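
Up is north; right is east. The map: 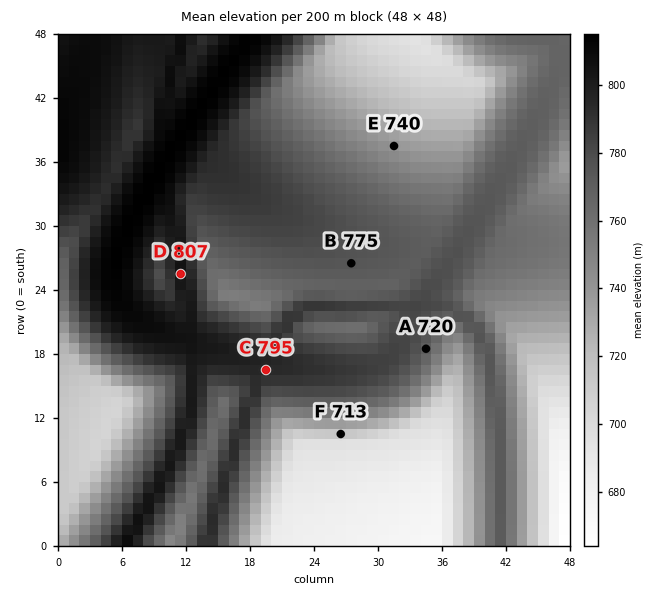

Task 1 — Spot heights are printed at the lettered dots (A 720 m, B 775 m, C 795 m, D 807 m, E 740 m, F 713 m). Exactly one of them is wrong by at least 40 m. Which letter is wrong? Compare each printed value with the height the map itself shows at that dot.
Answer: A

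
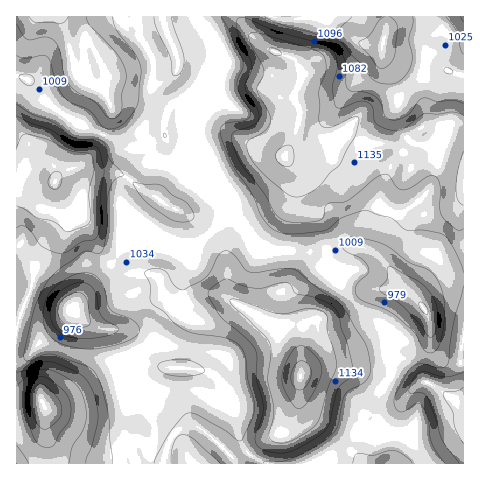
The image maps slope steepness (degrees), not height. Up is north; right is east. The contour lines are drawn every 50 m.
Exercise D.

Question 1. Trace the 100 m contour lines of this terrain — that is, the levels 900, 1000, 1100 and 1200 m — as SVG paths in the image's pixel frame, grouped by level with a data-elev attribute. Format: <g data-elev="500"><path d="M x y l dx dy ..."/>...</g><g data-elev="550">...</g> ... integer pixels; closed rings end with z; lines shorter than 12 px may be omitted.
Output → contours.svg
<g data-elev="900"><path d="M73 327l-7-2-5-5-3-6 0-7 3-6 5-4 8-4 6 0 4 2 3 5 3 22-1 3-4 2z"/><path d="M426 315l-6-7-1-6 4 1 3 3 2 6 0 2z"/></g><g data-elev="1000"><path d="M352 463l2-7 3-2 17 1 18-5 10 4 7 5 3 4"/><path d="M175 376l-8-2-6-3-3-3 1-4 8-3 18-2 12 4 8 7-2 3-7 2z"/><path d="M428 353l-5-5-9-16-17-16-12-7-22-8-6-4-2-5 1-6 12-12 1-5-7-10-15-7-4-3-1-6 4-4 4-2 7 0 26 7 27 19 18 7 7 7 5 8 3 12 1 24-2 15-4 11-4 5z"/><path d="M87 349l-21-4-13-6-7-9-3-14 2-15 8-12 16-12 15-4 10 1 6 6 5 10 3 15 3 5 22 11 5 5 2 4-4 6-13 7-22 5z"/><path d="M28 86l-8-6-1-3 1-2 7-1 6 3 1 6-2 2z"/><path d="M448 74l-4-3 1-3 4 0 4 3-1 2z"/><path d="M413 17l0 7-4 15 3 17-1 11-5 8-6 5-5 3-6 1-11-2-6-4-32-39-2-5 1-5 13-12"/></g><g data-elev="1100"><path d="M86 463l0-5 6-14 6-27-4-21-7-15-10-9-27-10-8 1-16 7-9 2"/><path d="M276 453l10 0 12-5 20-11 10-10 9-37 16-16-1-9-5-22-6-15-3-15-4-6-7-4-14-6-16-3-3-2-3-7-4-2-7 0-16 5-7 0-13-2-19-7-14 9-3 4 0 3 13 22 25 22 10 11 1 7-1 21 7 31-1 10-7 16 0 6 5 7z"/><path d="M463 373l-17 4-20-5-6 0-7 7-4 12 2 2 12 0 4 4 15 43 17 23"/><path d="M17 228l4-2 5 1 6 5 9 14 16 7 9-1 16-10 13-3 3-4 2-8 0-28 4-27-4-20-3-5-26-3-21-14-19-7-14-7"/><path d="M463 115l-10-3-15 2-12-1-5 2-21 15-8 0-9-2-8-6-2-14-5-6-10-1-17 7-5-2-4-18 5-19 0-7-2-8-6-7-9-4-46-13-29-12-6 0-2 2-1 6 2 9 12 24 2 7-1 6-6 11 0 5 12 21 2 8-2 5-4 3-19 7-2 4 0 4 9 24 24 30 8 17 5 6 6 3 8 2 26-1 5-4 2-9 2-4 21-4 26-21 7-4 4-1 4 1 8 12 6 3 7-2 16-11 7-1 5 3 2 6 0 23 2 8 14 14 4 0 3-1"/><path d="M17 24l5 11 5 4 5 1 14-3 9 4 5 11 4 23 6 10 6 6 20 12 12 14 7 1 3-2 3-6 1-16 4-16-1-8-7-15-28-29-4-9"/></g><g data-elev="1200"><path d="M44 447l6 0 5-3 5-11 9-12 2-12-2-10-5-8-14-12-9-2-7 2-5 5-4 8-1 10 2 14 7 20 5 7z"/><path d="M298 409l6-2 5-8 10-17 3-11-1-7-3-6-11-10-6-2-6 2-4 5-7 14-2 10 1 8 3 8 7 12z"/><path d="M53 189l5-1 3-6 1-7-5-4-4 2-5 7 1 6z"/><path d="M284 166l6 0 4-5-1-11-3-5-9 2-5 7 1 7z"/><path d="M274 55l5 0 3-1-5-5-7-1-1 4z"/></g>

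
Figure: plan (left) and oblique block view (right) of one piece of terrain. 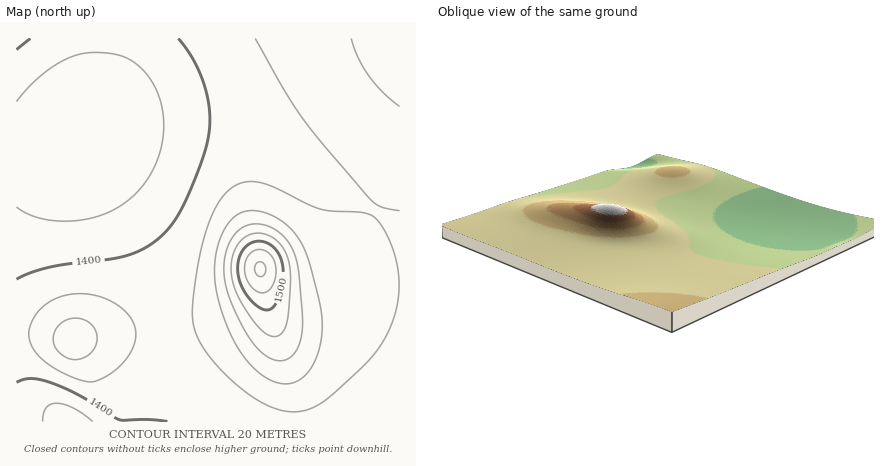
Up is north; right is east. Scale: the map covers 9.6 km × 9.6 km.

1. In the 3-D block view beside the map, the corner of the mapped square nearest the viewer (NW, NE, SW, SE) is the NE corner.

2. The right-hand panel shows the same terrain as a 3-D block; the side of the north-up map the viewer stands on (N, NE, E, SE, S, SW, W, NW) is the NE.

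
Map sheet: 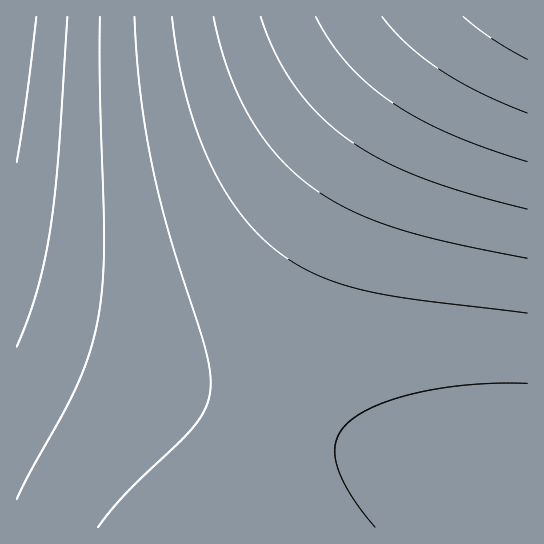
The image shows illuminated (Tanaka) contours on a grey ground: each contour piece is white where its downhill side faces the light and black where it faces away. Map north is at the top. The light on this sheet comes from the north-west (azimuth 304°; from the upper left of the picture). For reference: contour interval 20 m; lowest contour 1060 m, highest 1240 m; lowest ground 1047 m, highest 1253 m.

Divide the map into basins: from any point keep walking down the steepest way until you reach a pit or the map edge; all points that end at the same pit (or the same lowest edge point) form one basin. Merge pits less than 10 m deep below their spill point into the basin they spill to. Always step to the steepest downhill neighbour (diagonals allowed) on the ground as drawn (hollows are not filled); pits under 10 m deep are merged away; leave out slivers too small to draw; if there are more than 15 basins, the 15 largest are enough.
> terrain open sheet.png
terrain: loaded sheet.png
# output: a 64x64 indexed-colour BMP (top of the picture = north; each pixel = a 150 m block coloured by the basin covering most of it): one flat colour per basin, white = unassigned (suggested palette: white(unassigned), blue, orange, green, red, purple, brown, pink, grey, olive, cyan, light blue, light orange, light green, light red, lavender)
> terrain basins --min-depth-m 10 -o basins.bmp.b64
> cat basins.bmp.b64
<image width="64" height="64" href="data:image/bmp;base64,Qk12CAAAAAAAAHYAAAAoAAAAQAAAAEAAAAABAAQAAAAAAAAIAAATCwAAEwsAABAAAAAAAAAA////ALR3HwAOf/8ALKAsACgn1gC9Z5QAS1aMAMJ34wB/f38AIr28AM++FwDox64AeLv/AIrfmACWmP8A1bDFABERERERERERERERERERIiIiIiIiIiIiIiIiIiIiIiIiERERERERERERERERERESIiIiIiIiIiIiIiIiIiIiIiIRERERERERERERERERERIiIiIiIiIiIiIiIiIiIiIiIhEREREREREREREREREREiIiIiIiIiIiIiIiIiIiIiIiERERERERERERERERERESIiIiIiIiIiIiIiIiIiIiIiIRERERERERERERERERERIiIiIiIiIiIiIiIiIiIiIiIhERERERERERERERERERESIiIiIiIiIiIiIiIiIiIiIiERERERERERERERERERERIiIiIiIiIiIiIiIiIiIiIiIREREREREREREREREREREiIiIiIiIiIiIiIiIiIiIiIhERERERERERERERERERESIiIiIiIiIiIiIiIiIiIiIiEREREREREREREREREREREiIiIiIiIiIiIiIiIiIiIiIRERERERERERERERERERESIiIiIiIiIiIiIiIiIiIiIhERERERERERERERERERERIiIiIiIiIiIiIiIiIiIiIiERERERERERERERERERERESIiIiIiIiIiIiIiIiIiIiIRERERERERERERERERERERIiIiIiIiIiIiIiIiIiIiIhEREREREREREREREREREREiIiIiIiIiIiIiIiIiIiIiERERERERERERERERERERERIiIiIiIiIiIiIiIiIiIiIREREREREREREREREREREREiIiIiIiIiIiIiIiIiIiIhERERERERERERERERERERESIiIiIiIiIiIiIiIiIiIiEREREREREREREREREREREREiIiIiIiIiIiIiIiIiIiIRERERERERERERERERERERESIiIiIiIiIiIiIiIiIiIhERERERERERERERERERERERIiIiIiIiIiIiIiIiIiIiERERERERERERERERERERERESIiIiIiIiIiIiIiIiIiIRERERERERERERERERERERERIiIiIiIiIiIiIiIiIiIhEREREREREREREREREREREREiIiIiIiIiIiIiIiIiIiERERERERERERERERERERERERIiIiIiIiIiIiIiIiIiIREREREREREREREREREREREREiIiIiIiIiIiIiIiIiIhERERERERERERERERERERERERIiIiIiIiIiIiIiIiIiEREREREREREREREREREREREREiIiIiIiIiIiIiIiIiIRERERERERERERERERERERERESIiIiIiIiIiIiIiIiIhEREREREREREREREREREREREREiIiIiIiIiIiIiIiIiERERERERERERERERERERERERESIiIiIiIiIiIiIiIiIREREREREREREREREREREREREREiIiIiIiIiIiIiIiIhERERERERERERERERERERERERESIiIiIiIiIiIiIiIiERERERERERERERERERERERERERIiIiIiIiIiIiIiIiIRERERERERERERERERERERERERESIiIiIiIiIiIiIiIhERERERERERERERERERERERERERIiIiIiIiIiIiIiIiERERERERERERERERERERERERERESIiIiIiIiIiIiIiIRERERERERERERERERERERERERERIiIiIiIiIiIiIiIhERERERERERERERERERERERERERESIiIiIiIiIiIiIiERERERERERERERERERERERERERERIiIiIiIiIiIiIiIRERERERERERERERERERERERERERESIiIiIiIiIiIiIhERERERERERERERERERERERERERERIiIiIiIiIiIiIiERERERERERERERERERERERERERERESIiIiIiIiIiIiIRERERERERERERERERERERERERERERIiIiIiIiIiIiIhERERERERERERERERERERERERERERESIiIiIiIiIiIiERERERERERERERERERERERERERERERIiIiIiIiIiIiIRERERERERERERERERERERERERERERESIiIiIiIiIiIhERERERERERERERERERERERERERERERIiIiIiIiIiIiERERERERERERERERERERERERERERERESIiIiIiIiIiIREREREREREREREREREREREREREREREREiIiIiIiIiIhERERERERERERERERERERERERERERERESIiIiIiIiIiEREREREREREREREREREREREREREREREREiIiIiIiIiIRERERERERERERERERERERERERERERERESIiIiIiIiIhEREREREREREREREREREREREREREREREREiIiIiIiIiERERERERERERERERERERERERERERERERERIiIiIiIiIREREREREREREREREREREREREREREREREREiIiIiIiIhERERERERERERERERERERERERERERERERERIiIiIiIiERERERERERERERERERERERERERERERERERESIiIiIiIREREREREREREREREREREREREREREREREREREiIiIiIhERERERERERERERERERERERERERERERERERESIiIiIiEREREREREREREREREREREREREREREREREREREiIiIiIRERERERERERERERERERERERERERERERERERERIiIiIhERERERERERERERERERERERERERERERERERERESIiIi"/>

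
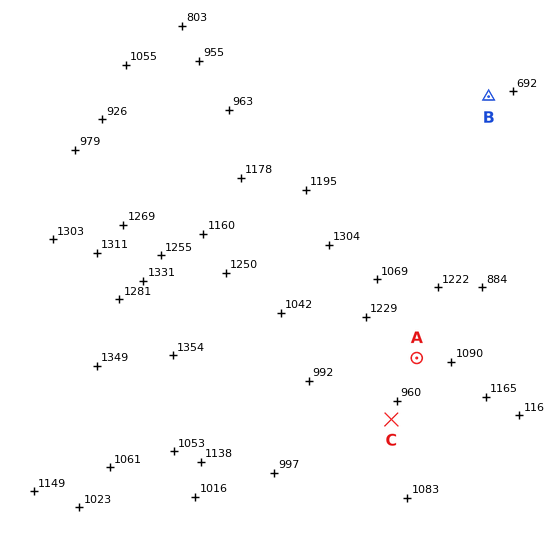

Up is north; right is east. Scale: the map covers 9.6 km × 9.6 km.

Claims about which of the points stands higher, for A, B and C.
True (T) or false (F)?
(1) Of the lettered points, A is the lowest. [F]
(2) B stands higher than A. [F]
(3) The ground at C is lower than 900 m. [F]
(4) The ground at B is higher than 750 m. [T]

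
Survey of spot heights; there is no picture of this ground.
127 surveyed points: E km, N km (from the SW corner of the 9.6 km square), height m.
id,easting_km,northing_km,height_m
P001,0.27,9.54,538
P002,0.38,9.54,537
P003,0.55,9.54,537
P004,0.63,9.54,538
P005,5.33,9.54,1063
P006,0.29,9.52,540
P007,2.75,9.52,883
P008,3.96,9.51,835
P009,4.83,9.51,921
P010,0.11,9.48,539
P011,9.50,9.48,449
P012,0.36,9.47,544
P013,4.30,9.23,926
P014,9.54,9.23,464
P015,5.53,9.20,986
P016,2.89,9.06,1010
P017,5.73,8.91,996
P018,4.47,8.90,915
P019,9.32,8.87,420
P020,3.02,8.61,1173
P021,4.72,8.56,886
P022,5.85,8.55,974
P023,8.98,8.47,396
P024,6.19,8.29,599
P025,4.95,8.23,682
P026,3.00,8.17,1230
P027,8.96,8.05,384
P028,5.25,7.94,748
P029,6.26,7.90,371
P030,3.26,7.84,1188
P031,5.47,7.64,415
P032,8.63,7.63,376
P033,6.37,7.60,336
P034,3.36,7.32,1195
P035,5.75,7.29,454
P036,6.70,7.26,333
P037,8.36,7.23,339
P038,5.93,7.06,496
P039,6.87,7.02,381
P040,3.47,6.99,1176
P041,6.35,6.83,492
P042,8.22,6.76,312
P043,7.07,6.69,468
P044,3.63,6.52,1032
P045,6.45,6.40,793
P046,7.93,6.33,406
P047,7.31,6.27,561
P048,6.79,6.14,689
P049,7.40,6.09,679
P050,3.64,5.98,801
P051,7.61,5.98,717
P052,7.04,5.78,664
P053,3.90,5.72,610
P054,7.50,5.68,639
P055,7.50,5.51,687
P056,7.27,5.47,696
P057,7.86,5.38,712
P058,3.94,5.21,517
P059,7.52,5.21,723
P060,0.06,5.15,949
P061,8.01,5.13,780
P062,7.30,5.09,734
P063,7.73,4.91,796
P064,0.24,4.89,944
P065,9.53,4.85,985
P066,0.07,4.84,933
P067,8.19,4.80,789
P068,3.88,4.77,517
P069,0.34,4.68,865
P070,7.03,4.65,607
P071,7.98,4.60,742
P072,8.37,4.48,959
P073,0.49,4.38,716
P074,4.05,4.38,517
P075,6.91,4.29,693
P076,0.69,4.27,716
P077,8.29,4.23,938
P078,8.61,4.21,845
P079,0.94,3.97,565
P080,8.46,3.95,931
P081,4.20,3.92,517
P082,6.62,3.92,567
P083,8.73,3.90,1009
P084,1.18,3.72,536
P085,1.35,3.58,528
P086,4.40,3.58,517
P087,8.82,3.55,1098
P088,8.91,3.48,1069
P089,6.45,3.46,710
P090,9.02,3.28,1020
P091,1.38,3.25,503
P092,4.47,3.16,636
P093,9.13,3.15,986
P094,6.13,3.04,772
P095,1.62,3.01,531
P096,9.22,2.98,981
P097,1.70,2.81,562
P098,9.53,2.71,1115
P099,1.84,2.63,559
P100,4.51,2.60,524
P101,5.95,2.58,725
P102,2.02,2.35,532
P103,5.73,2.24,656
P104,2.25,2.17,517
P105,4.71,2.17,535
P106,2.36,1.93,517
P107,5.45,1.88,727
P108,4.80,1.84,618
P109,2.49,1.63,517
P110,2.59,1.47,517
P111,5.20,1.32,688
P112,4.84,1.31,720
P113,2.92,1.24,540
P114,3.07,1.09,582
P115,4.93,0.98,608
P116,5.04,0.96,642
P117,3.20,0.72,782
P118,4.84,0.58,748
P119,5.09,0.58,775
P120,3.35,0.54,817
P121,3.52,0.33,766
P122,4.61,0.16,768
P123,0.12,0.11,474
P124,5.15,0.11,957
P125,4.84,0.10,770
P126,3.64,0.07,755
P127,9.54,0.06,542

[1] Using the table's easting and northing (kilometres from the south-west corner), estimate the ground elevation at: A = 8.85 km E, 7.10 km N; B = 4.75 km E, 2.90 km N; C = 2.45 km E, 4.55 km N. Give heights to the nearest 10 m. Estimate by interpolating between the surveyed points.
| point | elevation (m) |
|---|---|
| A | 350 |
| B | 560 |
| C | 640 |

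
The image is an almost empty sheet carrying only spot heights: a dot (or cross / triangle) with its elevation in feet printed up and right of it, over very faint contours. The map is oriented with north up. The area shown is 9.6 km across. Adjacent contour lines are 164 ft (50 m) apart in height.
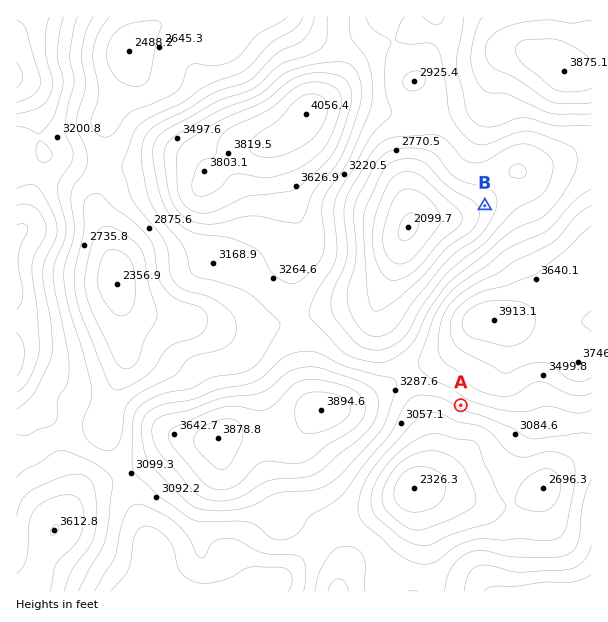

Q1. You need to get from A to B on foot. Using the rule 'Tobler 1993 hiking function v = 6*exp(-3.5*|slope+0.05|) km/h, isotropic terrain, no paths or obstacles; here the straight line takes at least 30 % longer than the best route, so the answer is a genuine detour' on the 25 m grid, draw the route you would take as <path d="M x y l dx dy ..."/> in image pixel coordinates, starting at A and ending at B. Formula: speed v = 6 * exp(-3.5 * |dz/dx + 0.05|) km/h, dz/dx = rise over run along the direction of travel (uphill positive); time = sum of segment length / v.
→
<path d="M461 405l-5-4-3-6-12-12-13-27 0-39 24-48 1-2 5-9 21-21 7-15 0-13-1-3"/>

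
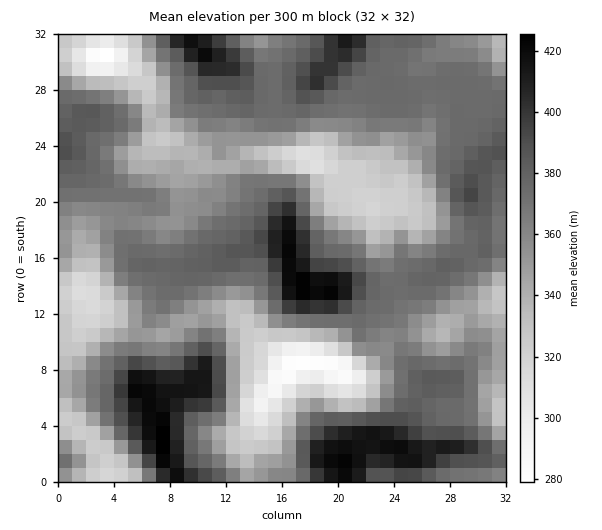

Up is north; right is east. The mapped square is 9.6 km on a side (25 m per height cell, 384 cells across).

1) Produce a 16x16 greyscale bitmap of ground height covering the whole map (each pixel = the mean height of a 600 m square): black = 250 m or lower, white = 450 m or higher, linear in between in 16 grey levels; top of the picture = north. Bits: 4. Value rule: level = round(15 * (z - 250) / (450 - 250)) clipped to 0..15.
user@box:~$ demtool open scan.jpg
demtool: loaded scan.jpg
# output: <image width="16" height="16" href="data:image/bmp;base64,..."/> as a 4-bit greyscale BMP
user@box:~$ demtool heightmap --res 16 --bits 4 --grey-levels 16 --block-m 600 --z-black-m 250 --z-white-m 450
<image width="16" height="16" href="data:image/bmp;base64,Qk32AAAAAAAAAHYAAAAoAAAAEAAAABAAAAABAAQAAAAAAIAAAAATCwAAEwsAABAAAAAAAAAAAAAAABEREQAiIiIAMzMzAERERABVVVUAZmZmAHd3dwCIiIgAmZmZAKqqqgC7u7sAzMzMAN3d3QDu7u4A////AIVrynic28updq24ZYzMy7lpvbpkeImql3nMy2NER5qXaKmrZDNYmJhmeIhmeJmHd1V5mHnMuZmGZpqqqty5mph4mZqryZeImYiIiZu3ZWepmZiImZZVaKqpd3d2VWZ5qqqWeIiHiImaqYaZqaqZmZllVqu5q6mZmVNYzKmbypmH"/>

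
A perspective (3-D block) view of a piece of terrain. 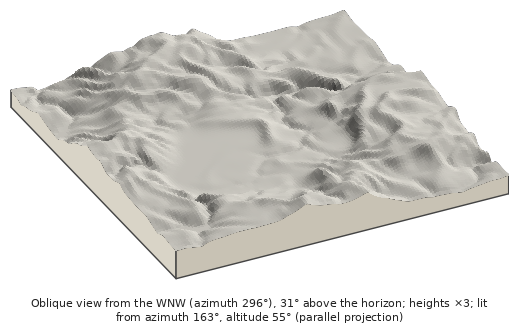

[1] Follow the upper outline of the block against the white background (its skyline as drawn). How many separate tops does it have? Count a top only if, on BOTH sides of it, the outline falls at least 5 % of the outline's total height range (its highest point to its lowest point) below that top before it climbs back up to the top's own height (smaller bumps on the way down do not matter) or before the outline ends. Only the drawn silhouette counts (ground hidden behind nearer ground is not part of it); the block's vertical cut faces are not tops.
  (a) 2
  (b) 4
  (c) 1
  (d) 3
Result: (a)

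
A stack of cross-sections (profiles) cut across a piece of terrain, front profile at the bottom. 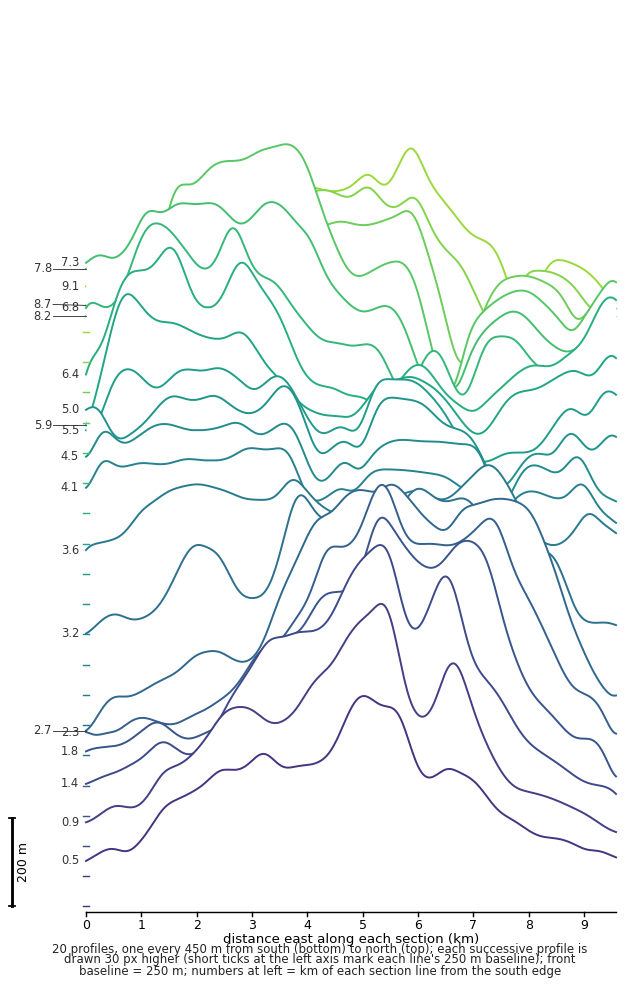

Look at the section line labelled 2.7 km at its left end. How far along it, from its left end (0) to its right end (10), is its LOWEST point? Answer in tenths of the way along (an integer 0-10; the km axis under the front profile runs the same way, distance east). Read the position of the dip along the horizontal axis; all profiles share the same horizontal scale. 0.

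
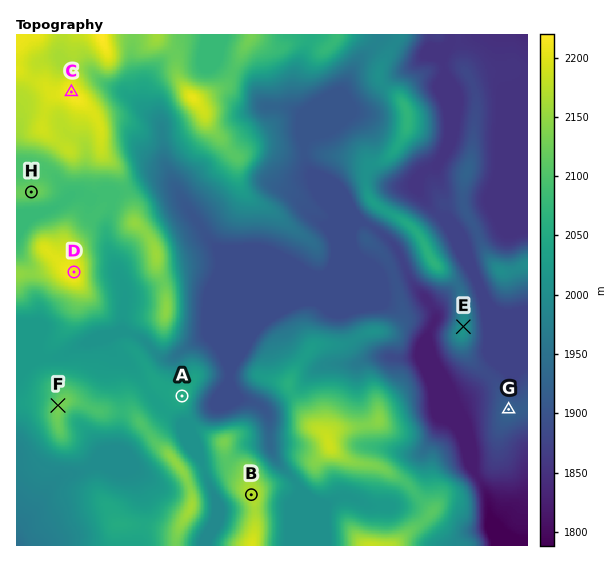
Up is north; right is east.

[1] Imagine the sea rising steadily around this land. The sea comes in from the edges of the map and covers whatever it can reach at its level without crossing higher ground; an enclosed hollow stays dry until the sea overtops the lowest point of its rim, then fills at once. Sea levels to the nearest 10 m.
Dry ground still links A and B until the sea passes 2010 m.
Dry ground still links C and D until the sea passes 2090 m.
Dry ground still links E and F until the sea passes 1940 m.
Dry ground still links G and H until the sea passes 1890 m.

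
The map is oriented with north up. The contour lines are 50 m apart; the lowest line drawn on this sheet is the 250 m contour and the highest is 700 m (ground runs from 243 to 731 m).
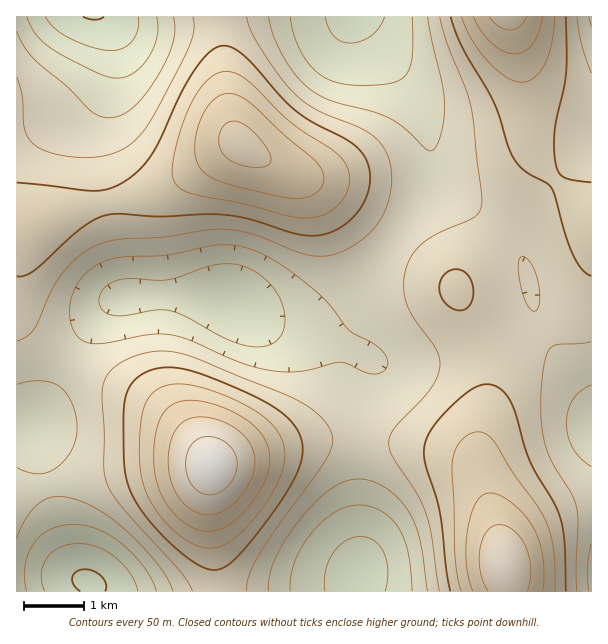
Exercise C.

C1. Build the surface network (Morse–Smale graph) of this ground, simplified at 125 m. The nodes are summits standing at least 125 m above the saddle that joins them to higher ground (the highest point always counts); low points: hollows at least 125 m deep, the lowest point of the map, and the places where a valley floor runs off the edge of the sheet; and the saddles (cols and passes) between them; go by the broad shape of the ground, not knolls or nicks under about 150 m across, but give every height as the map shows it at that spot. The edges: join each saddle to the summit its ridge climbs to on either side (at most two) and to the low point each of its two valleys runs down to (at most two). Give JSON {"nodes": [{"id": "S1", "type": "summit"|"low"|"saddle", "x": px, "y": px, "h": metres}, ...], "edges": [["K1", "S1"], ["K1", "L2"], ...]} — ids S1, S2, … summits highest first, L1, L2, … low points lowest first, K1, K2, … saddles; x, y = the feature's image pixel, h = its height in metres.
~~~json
{"nodes": [
{"id": "S1", "type": "summit", "x": 212, "y": 465, "h": 731},
{"id": "S2", "type": "summit", "x": 504, "y": 567, "h": 693},
{"id": "S3", "type": "summit", "x": 507, "y": 17, "h": 673},
{"id": "S4", "type": "summit", "x": 240, "y": 144, "h": 666},
{"id": "L1", "type": "low", "x": 89, "y": 582, "h": 243},
{"id": "L2", "type": "low", "x": 93, "y": 17, "h": 247},
{"id": "L3", "type": "low", "x": 360, "y": 570, "h": 283},
{"id": "L4", "type": "low", "x": 356, "y": 17, "h": 288},
{"id": "K1", "type": "saddle", "x": 107, "y": 203, "h": 506},
{"id": "K2", "type": "saddle", "x": 497, "y": 227, "h": 457},
{"id": "K3", "type": "saddle", "x": 360, "y": 438, "h": 437},
{"id": "K4", "type": "saddle", "x": 395, "y": 239, "h": 432},
{"id": "K5", "type": "saddle", "x": 69, "y": 362, "h": 415}],
"edges": [["K1", "S4"], ["K1", "L1"], ["K1", "L2"], ["K2", "S2"], ["K2", "S3"], ["K2", "L1"], ["K2", "L4"], ["K3", "S1"], ["K3", "S2"], ["K3", "L1"], ["K3", "L3"], ["K4", "S2"], ["K4", "S4"], ["K4", "L1"], ["K4", "L4"], ["K5", "S1"], ["K5", "S4"], ["K5", "L1"]]}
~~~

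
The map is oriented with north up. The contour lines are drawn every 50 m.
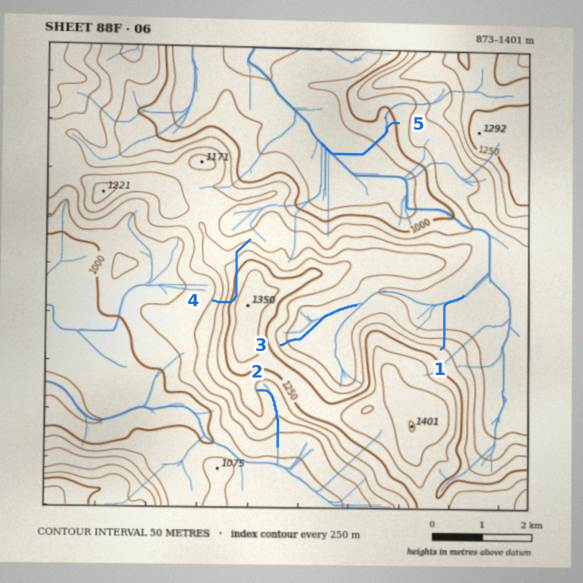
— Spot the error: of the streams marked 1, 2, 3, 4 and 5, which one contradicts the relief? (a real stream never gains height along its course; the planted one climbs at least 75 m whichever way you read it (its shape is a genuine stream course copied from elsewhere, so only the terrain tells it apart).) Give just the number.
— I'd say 4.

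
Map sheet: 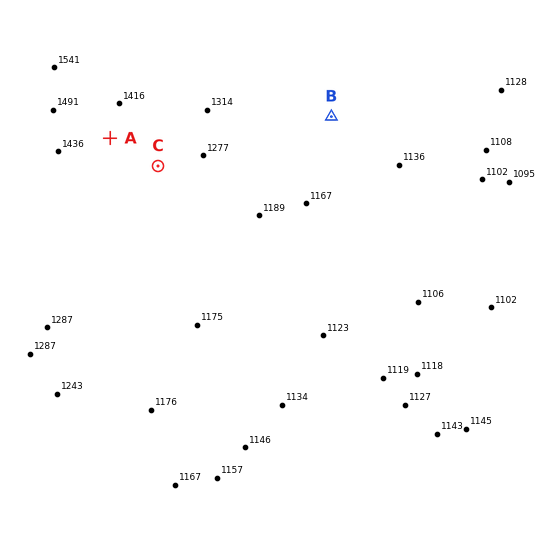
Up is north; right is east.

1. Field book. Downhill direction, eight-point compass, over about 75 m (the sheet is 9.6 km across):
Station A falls SE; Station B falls SE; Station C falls SE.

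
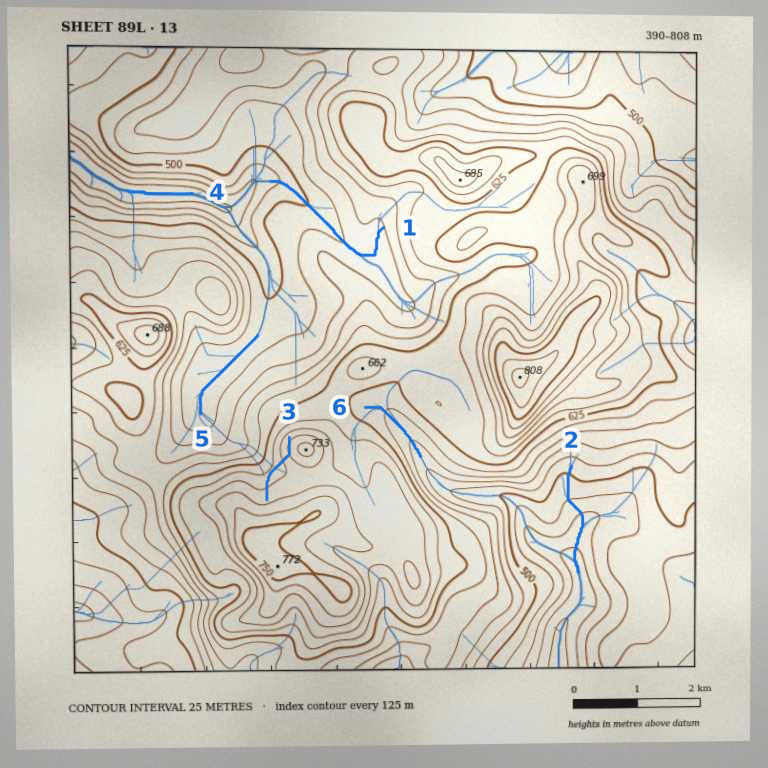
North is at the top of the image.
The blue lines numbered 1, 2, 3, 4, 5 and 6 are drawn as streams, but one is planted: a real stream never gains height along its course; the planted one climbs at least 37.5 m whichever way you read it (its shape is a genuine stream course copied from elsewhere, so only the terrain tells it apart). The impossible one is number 3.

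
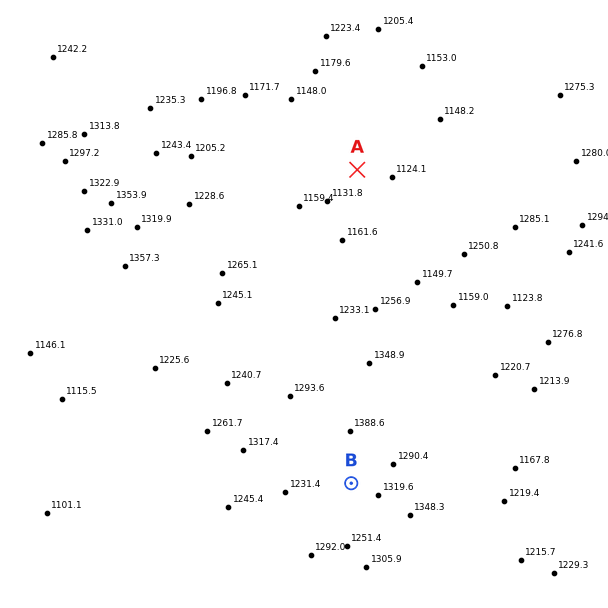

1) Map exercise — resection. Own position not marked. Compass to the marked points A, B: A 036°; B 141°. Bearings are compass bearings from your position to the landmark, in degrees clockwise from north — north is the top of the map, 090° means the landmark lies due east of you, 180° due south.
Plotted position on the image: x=234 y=339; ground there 1250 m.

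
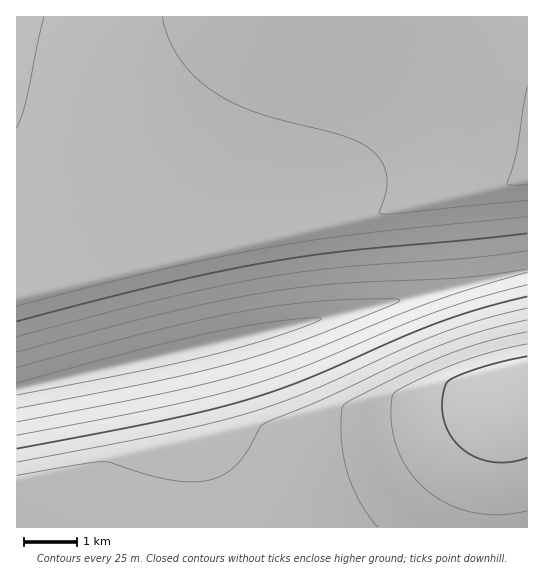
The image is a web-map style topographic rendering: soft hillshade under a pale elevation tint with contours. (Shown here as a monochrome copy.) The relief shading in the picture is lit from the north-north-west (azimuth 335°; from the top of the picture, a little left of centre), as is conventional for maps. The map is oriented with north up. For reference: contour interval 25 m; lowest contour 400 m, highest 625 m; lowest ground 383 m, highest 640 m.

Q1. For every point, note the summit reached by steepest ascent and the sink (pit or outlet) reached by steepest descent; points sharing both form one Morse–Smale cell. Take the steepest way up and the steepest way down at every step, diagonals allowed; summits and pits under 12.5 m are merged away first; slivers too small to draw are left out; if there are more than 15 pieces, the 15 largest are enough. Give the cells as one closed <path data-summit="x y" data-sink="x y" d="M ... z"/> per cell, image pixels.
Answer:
<path data-summit="527 178" data-sink="186 350" d="M527 16l-510 0-1 373 511-118z"/><path data-summit="509 398" data-sink="186 350" d="M527 271l-510 118-1 138 511 1z"/>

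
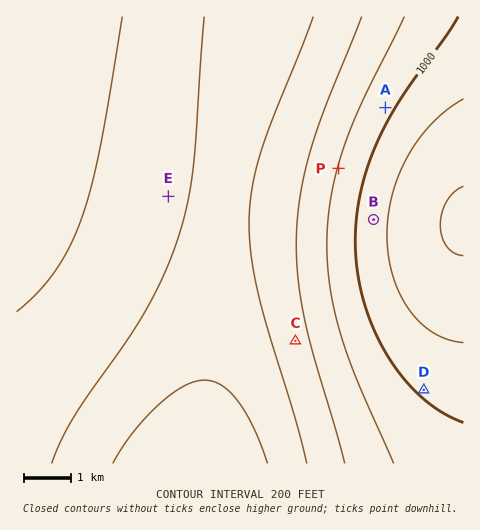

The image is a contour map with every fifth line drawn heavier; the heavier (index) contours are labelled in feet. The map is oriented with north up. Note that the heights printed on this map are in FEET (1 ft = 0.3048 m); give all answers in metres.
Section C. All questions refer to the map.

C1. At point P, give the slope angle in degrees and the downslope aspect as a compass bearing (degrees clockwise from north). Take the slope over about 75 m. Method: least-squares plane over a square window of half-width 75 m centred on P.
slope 6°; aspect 105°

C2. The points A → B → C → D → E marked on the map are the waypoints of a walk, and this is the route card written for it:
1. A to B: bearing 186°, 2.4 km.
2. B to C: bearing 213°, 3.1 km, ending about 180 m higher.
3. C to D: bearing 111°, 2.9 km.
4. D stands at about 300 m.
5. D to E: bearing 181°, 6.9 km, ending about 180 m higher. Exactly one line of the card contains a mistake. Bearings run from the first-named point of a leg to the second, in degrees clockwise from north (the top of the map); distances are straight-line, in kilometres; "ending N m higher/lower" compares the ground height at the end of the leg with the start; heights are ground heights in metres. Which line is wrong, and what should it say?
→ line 5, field bearing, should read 307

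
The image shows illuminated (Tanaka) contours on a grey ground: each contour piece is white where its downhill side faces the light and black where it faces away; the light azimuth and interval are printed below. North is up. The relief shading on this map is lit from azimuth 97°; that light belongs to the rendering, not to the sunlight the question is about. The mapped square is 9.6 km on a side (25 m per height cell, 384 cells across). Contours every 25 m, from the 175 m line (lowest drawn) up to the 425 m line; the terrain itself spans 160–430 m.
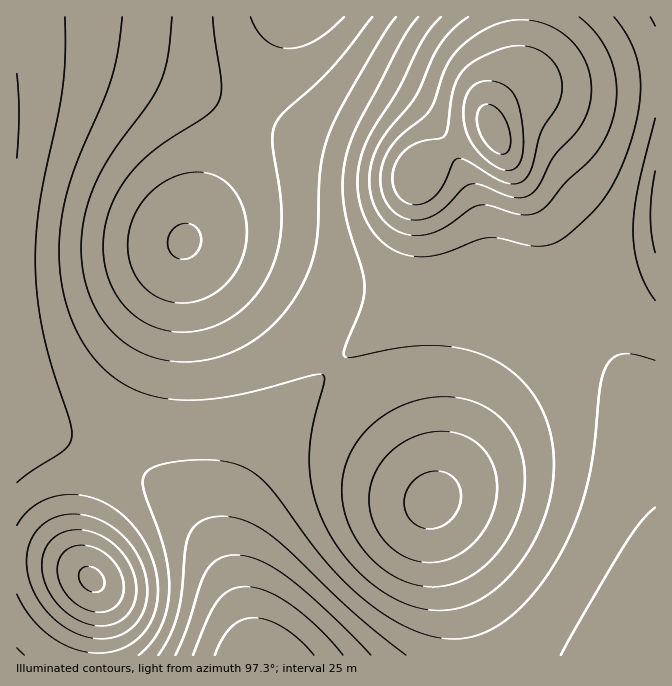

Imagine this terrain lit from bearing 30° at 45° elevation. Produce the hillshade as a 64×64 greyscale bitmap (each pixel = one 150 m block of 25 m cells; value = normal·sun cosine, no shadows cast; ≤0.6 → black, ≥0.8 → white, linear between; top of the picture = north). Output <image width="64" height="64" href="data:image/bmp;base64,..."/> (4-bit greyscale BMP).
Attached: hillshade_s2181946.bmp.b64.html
<image width="64" height="64" href="data:image/bmp;base64,Qk12CAAAAAAAAHYAAAAoAAAAQAAAAEAAAAABAAQAAAAAAAAIAAATCwAAEwsAABAAAAAAAAAAAAAAABEREQAiIiIAMzMzAERERABVVVUAZmZmAHd3dwCIiIgAmZmZAKqqqgC7u7sAzMzMAN3d3QDu7u4A////AGZUQzIjRFZ4iJiId2ZlVERERERFVVZmd3eIiIiIiIiIZVQyIiNFZ3iJmIh3ZlVEREM0RERVVmZ3d4iIiIiIiIhVQyERI0VniJmYh3ZlVEQzMzM0RFVWZnd3eIiIiIiIiFQyEREjVniZmZiHZlVEQzMzMzNERVVmZ3d4iIiIiIiIQyEREjVniaqpmHdmVUQzMzMzM0RFVWZnd3iIiIiIiIhDIREjVomqqqmYd2VURDMzMzMzNERVZmd3eIiIiIiIiEMiI0V4q7u7qZh2ZVREMzMzMzNERVVmZ3d4iIiIiIiIQzNFaJvMzMupmHZlVEQzMzMzM0RFVWZnd3iIiIiIiIhERFeKvN3dy6mHdmVURDMzMzM0RFVWZnd3eIiIiIiIiFVWeaze7u3LqYd2VVREQzMzM0REVVZmd3eIiIiIiIiIZniaze7u7cuph2ZVVERERERERFVWZmd3eIiIiIiIiIh3iave7u7cupiHZmVVRERERERVVWZnd3eIiIiIiIiIiIiavN7u7dy6mHdmZVVVREREVVVmZnd3iIiIiIiIiIiIiaq83e3cy6mId2ZmVVVVVVVVZmZ3d4iIiIiIiIiIiIiZq7zN3cu6mYd3ZmZlVVVVVWZmd3eIiImZmZmYiIiIiJmqvMzLuqmYh3dmZmZmZmZmZnd3iIiZmZmZmZmYiIiImaq7u7qqmYh3d3ZmZmZmZmZ3d4iImZmZmZmZmZiIiIiZmqqqqpmIh3d3d2ZmZmZnd3eIiJmZmqqqqZmZmYiIiJmZmZmZmIiHd3d3d3d3d3d3eIiJmZqqqqqqmZmZiIiIiZmZmYiIh3d3d3d3d3d3d3iIiZmaqqqqqqqpmZmYiIiIiIiIiIh3d3d3d3d3d3d3iIiZmaqqqqqqqqqZmZiIiIiIiIiId3d3d3d3d3d3d4iIiJmZqqqqqqqqqpmZmIiIiIiIh3d3d3d3d3d3d3d4iIiJmZqqqqu6qqqqmZmYiIiIiHd3d3d3d3d3d3d3d4iIiJmZmqqqqqqqqqqZmZiIiId3d3d3d3dmd3d3d3d3iIiImZmaqqqqqqqqqpmZiIiId3d3d3dmZmZmZ3d3d3eIiIiZmZqqqqqqqqqpmZmIiIh3d3d3ZmZmZmZmd3d3eIiIiJmZmaqqqqqqqpmZmYiIiHd3d2ZmZmZmZmZnd3d4iIiIiZmZmqqqqqqpmZmYiIiHd3d2ZmZmZmZmZmd3d3eIiIiJmZmZmqqqqpmZmZiIiHd3d2ZmZlVVVWZmZnd3d4iIiIiZmZmZmZmZmZmZiIiId3d2ZmZVVVVVVmZmd3d3iIiIiImZmZmZmZmZmZiIiId3d2ZmZVVVVVVVZmZ3d3iIiIiIiJmZmZmZmZmZiIiId3d2ZmZVVVVVVVVmZnd3eIiIiIiIiZmZmZmZmZiIiIh3dnZmZlVVVVVVVWZnd3d4iIiIiIiImZmZmZmZiIiIiHd2ZmZlVVVVVVVWZmd3d4iIiIiIiIiZmZmZmYiIiIiHd2ZmZmVVVVVVVWZmd3d4iIiIiIiImZmZmZmIiIiIiId3ZmZmZVVVVVVWZmd3eIiIiIiIiZmZmZmZmIiIiIiIh3ZlZmZlVVVVVWZmd3eIiIiIiIiZmZmZmZmZmIiIiIiHdmVmZmZVVVVmZnd3iIiIiIiImZmqqqmZmZmZmZiIiId2VWZmZmZmZmZnd4iIiIiIiJmZqqu7qqmZmZmZmYiIh3ZVZmZmZmZmZ3eIiImZmZmZmZqru8u7qpmZmZmZmIiHdlRmZmZmZmd3eIiJmZmZmZmZqrvMzMuqmZmqqpmYiIh2VGZmZmZnd3iIiZmZmZmZmZmrvN3dy7qpqqu6qZiIiHZVZmZmd3d3iImZmZmZmZmZmqvN3u3LqqqqvLupmYiIdlV3d3d3d3iImZmaqqqZmZmaq83u7cupmqvNy6mZmIh2VXd3d3d3iImZmqqqqqmZmZqrzd3cupmave3LmYmZiHdld3d3d3iIiZmqqqqqqZmZmqvM3cupiJrO/sqIiZmId2V3d3d3iIiZmaqqqqqZmZmaq7u7uph4m9/9uYiJmYh3Znd3d3iIiJmZqqqqqZmZmZmqqqqYd3is7/yXeImZiIdmd3d3eIiJmZmaqqqZmZmZmZqpmIdmaK3/2nZ4mZmId2Z3d3eIiImZmZmZmZmZmZmZmZmHZlVovf63VXiZmIh3Znd3d4iIiJmZmZmZmZmIiJmZiHdlVnnN7IVFeJmYiHdmd3d3iIiImZmZmZmZiIiIiIiId2VWis3JZEZ4mIiHd2Z3d3eIiIiImZmZmIiIiIiIiIh3ZmeKu6dDVoiIiHd3Znd3d3iIiIiIiIiIiIiIiIiIiHd3eJq6hURXiIh3d3Zmd3d3eIiIiIiIiIiIh3eIiIiIh3eImqhkRWeIh3d2ZmZ3d3d4iIiIiIiIiHd3d3eIiIiIiImZl1RWd3d3dmZmZnd3d3eIiIiIiId3d3d3d3iIiIiIiZmGVVZ3d2ZmZmZmd3d3d3iIiIiHd3d3d3d3d4iIiIiJiHZVZndmZmVVZmZ3d3d3d3iId3d3d3d3d3d3eIiIiIiHdmZmZmZVVVVVZnd3d3d3d3d3d3d3dmZmd3d3iIiIiId2ZmZlVVVVVVVWd3d3d3d3d3d3d3dmZmZnd3eIiIiId2ZmZlVVRERVVVZ3d3d3d3d3d3d3dmZmZmZ3d3eIh3d3ZmZVVUREREVVVnd3d3d3d3d3d3d2ZmZmZnd3d3d3d3ZmZVVVRERERVVW"/>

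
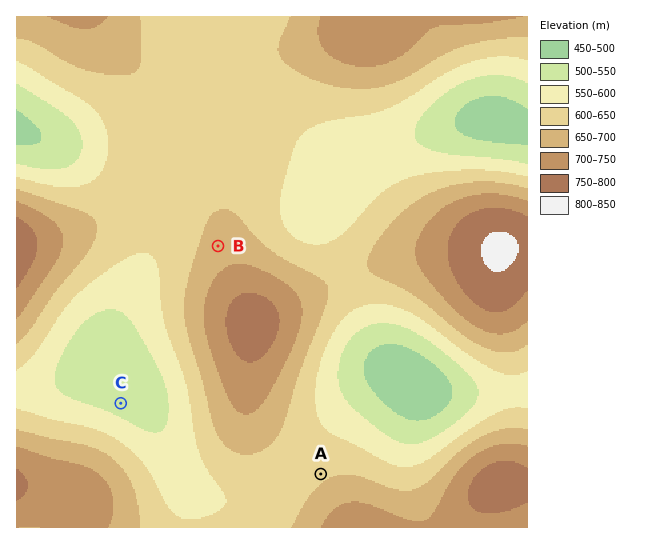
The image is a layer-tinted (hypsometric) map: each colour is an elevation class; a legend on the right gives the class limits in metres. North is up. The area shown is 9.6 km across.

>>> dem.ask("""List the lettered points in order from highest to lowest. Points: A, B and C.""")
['B', 'A', 'C']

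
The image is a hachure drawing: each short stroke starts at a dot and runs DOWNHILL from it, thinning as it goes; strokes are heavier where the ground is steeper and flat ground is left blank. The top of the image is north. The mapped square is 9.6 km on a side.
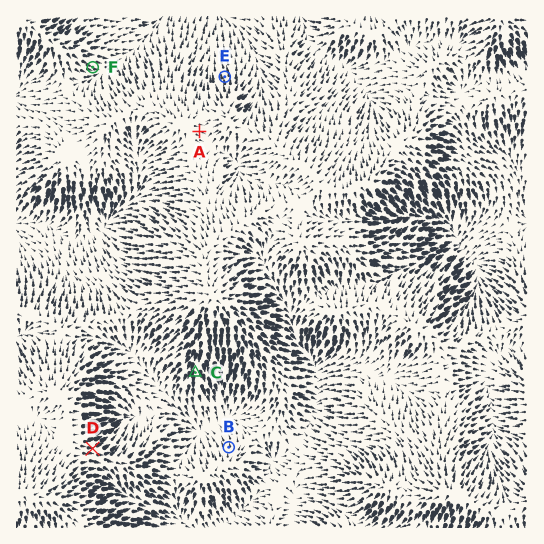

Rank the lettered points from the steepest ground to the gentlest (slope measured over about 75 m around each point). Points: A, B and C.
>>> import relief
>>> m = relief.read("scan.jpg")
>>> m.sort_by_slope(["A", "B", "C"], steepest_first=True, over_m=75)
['C', 'B', 'A']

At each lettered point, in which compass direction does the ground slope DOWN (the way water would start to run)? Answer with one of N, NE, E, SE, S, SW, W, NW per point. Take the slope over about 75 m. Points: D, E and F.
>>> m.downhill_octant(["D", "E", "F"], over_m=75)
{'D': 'E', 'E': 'N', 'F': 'E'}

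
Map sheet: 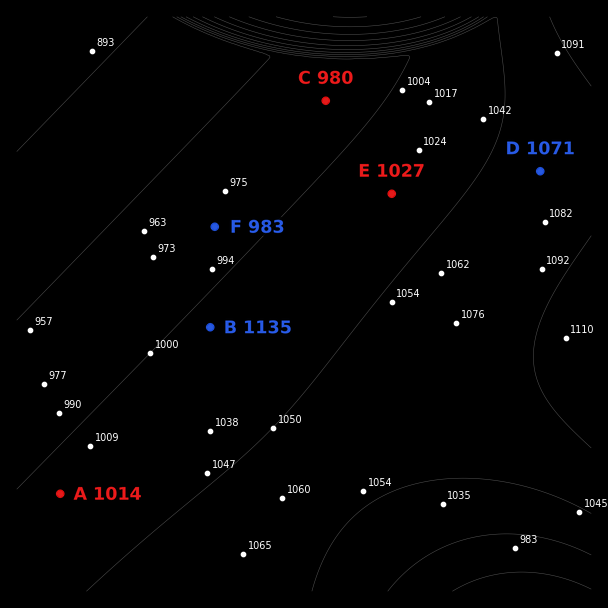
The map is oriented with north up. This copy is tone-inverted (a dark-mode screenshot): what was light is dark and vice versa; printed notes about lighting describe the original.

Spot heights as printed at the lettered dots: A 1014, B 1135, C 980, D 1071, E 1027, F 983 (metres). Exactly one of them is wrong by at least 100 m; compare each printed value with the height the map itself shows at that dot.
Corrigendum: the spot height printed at B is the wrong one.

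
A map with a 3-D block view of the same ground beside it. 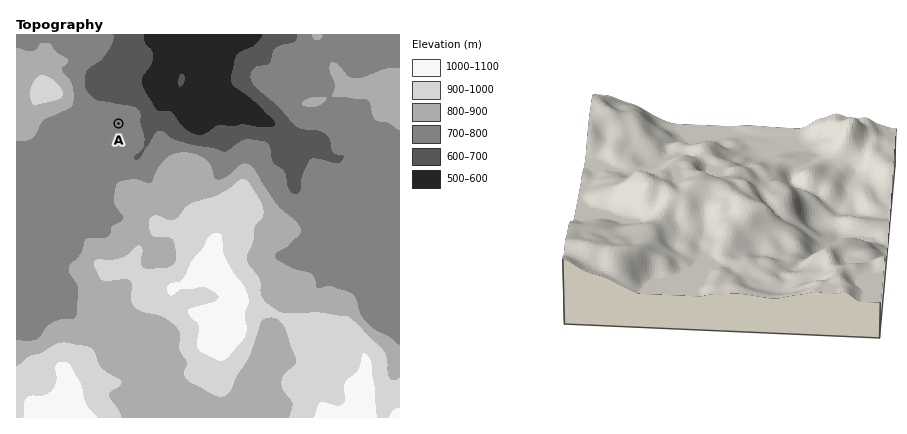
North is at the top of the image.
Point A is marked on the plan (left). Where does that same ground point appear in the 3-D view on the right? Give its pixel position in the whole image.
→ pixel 821 173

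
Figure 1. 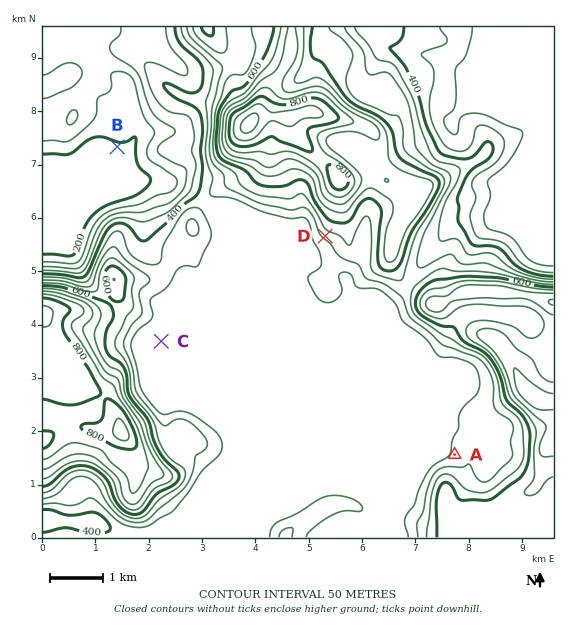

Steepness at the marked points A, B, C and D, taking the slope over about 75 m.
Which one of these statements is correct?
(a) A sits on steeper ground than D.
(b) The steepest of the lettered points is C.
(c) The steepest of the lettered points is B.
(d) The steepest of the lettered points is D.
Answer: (d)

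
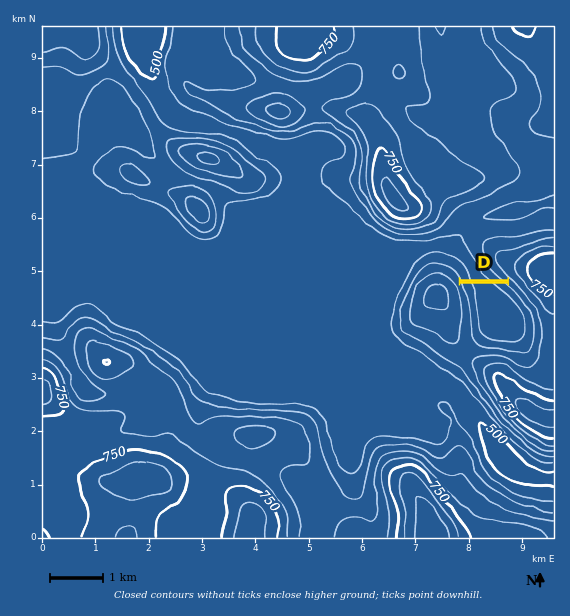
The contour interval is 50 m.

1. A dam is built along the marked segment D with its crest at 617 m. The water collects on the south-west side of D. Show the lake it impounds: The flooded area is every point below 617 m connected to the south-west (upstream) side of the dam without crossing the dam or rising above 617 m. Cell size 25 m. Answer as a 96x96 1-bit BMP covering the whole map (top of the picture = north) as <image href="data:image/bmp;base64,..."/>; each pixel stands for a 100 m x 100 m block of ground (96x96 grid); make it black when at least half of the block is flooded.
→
<image width="96" height="96" href="data:image/bmp;base64,Qk2+BAAAAAAAAD4AAAAoAAAAYAAAAGAAAAABAAEAAAAAAIAEAAATCwAAEwsAAAIAAAAAAAAA////AAAAAAAAAAAAAAAAAAAAAAAAAAAAAAAAAAAAAAAAAAAAAAAAAAAAAAAAAAAAAAAAAAAAAAAAAAAAAAAAAAAAAAAAAAAAAAAAAAAAAAAAAAAAAAAAAAAAAAAAAAAAAAAAAAAAAAAAAAAAAAAAAAAAAAAAAAAAAAAAAAAAAAAAAAAAAAAAAAAAAAAAAAAAAAAAAAAAAAAAAAAAAAAAAAAAAAAAAAAAAAAAAAAAAAAAAAAAAAAAAAAAAAAAAAAAAAAAAAAAAAAAAAAAAAAAAAAAAAAAAAAAAAAAAAAAAAAAAAAAAAAAAAAAAAAAAAAAAAAAAAAAAAAAAAAAAAAAAAAAAAAAAAAAAAAAAAAAAAAAAAAAAAAAAAAAAAAAAAAAAAAAAAAAAAAAAAAAAAAAAAAAAAAAAAAAAAAAAAAAAAAAAAAAAAAAAAAAAAAAAAAAAAAAAAAAAAAAAAAAAAAAAAAAAAAAAAAAAAAAAAAAAAAAAAAAAAAAAAAAAAAAAAAAAAAAAAAAAAAAAAAAAAAAAAAAAAAAAAAAAAAAAAAAAAAAAAAAAAAAAAAAAPAAAAAAAAAAAAAAP/AAAAAAAAAAAAAA//AAAAAAAAAAAAAA//gAAAAAAAAAAAAA//gAAAAAAAAAAAAA//gAAAAAAAAAAAAA//gAAAAAAAAAAAAA//AAAAAAAAAAAAAA//AAAAAAAAAAAAAA/+AAAAAAAAAAAAAB/+AAAAAAAAAAAAAB/8AAAAAAAAAAAAAB/4AAAAAAAAAAAAAB/wAAAAAAAAAAAAAAAAAAAAAAAAAAAAAAAAAAAAAAAAAAAAAAAAAAAAAAAAAAAAAAAAAAAAAAAAAAAAAAAAAAAAAAAAAAAAAAAAAAAAAAAAAAAAAAAAAAAAAAAAAAAAAAAAAAAAAAAAAAAAAAAAAAAAAAAAAAAAAAAAAAAAAAAAAAAAAAAAAAAAAAAAAAAAAAAAAAAAAAAAAAAAAAAAAAAAAAAAAAAAAAAAAAAAAAAAAAAAAAAAAAAAAAAAAAAAAAAAAAAAAAAAAAAAAAAAAAAAAAAAAAAAAAAAAAAAAAAAAAAAAAAAAAAAAAAAAAAAAAAAAAAAAAAAAAAAAAAAAAAAAAAAAAAAAAAAAAAAAAAAAAAAAAAAAAAAAAAAAAAAAAAAAAAAAAAAAAAAAAAAAAAAAAAAAAAAAAAAAAAAAAAAAAAAAAAAAAAAAAAAAAAAAAAAAAAAAAAAAAAAAAAAAAAAAAAAAAAAAAAAAAAAAAAAAAAAAAAAAAAAAAAAAAAAAAAAAAAAAAAAAAAAAAAAAAAAAAAAAAAAAAAAAAAAAAAAAAAAAAAAAAAAAAAAAAAAAAAAAAAAAAAAAAAAAAAAAAAAAAAAAAAAAAAAAAAAAAAAAAAAAAAAAAAAAAAAAAAAAAAAAAAAAAAAAAAAAAAAAAAAAAAAAAAAAAAAAAAAAAAAAAAAAAAAAAAAAAAAAAAAAAAAAAAAAAAAAAAAAAAAAAAAAAAAAAAAAAAAAAAAAAAAAAAAAAAAAAAAAAAAAAAAAAAAA="/>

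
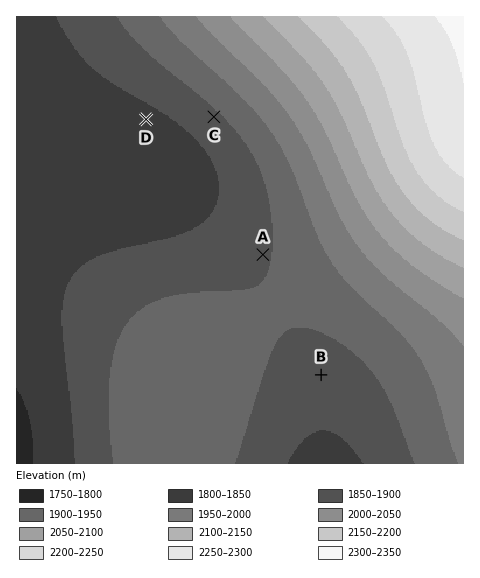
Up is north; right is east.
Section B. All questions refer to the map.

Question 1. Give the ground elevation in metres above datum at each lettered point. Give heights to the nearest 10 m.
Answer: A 1890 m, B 1880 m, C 1890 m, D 1840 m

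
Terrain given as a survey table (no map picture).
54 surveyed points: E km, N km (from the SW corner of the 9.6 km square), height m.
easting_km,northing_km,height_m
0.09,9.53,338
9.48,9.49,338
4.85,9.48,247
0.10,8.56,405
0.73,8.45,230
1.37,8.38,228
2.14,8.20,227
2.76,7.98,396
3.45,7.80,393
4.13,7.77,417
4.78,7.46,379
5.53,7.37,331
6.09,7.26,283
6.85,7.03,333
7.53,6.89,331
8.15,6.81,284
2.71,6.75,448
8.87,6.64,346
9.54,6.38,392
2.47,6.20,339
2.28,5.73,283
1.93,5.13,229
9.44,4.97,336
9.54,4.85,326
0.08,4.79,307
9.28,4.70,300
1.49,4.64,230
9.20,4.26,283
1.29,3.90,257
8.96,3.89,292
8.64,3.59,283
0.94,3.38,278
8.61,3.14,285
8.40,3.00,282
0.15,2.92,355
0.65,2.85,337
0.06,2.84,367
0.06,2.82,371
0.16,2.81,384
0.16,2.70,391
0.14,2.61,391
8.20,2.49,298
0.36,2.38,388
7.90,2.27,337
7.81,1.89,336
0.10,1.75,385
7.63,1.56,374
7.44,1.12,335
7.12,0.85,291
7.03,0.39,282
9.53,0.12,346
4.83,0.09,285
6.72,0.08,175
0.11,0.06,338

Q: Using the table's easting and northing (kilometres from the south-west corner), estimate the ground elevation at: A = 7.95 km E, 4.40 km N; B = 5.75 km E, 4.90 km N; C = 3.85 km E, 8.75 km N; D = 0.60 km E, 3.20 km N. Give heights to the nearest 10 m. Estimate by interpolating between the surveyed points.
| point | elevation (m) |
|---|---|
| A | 280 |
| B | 340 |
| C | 340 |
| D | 280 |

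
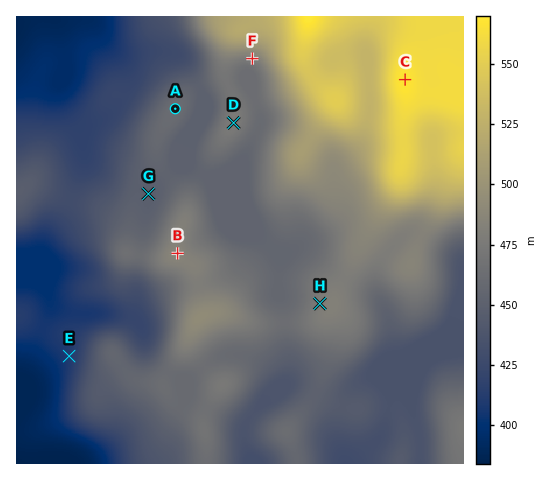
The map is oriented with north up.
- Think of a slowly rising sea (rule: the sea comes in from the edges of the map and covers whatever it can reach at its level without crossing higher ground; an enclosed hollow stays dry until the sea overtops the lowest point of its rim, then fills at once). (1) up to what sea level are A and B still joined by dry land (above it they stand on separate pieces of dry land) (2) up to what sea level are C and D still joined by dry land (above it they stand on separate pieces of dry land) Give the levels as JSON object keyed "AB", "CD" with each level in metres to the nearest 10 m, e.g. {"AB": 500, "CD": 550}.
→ {"AB": 450, "CD": 470}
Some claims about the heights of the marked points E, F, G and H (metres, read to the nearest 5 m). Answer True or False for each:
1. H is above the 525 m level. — False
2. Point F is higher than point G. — True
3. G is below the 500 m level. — True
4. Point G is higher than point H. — False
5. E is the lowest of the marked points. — True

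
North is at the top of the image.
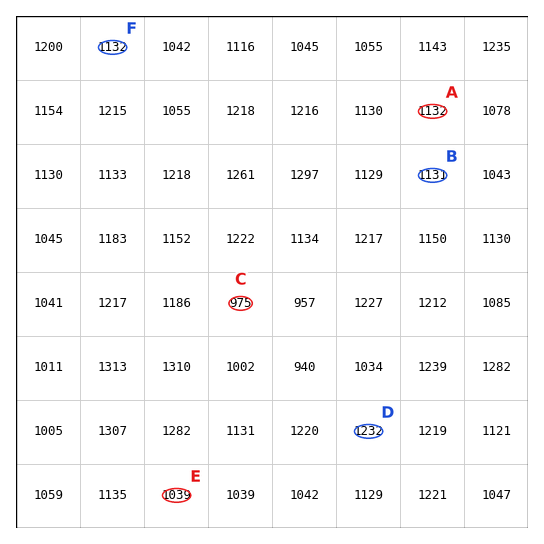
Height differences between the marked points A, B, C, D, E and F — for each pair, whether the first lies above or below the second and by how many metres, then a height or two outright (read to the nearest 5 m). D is above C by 255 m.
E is below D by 190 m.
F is above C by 155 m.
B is above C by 155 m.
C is below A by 155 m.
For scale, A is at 1130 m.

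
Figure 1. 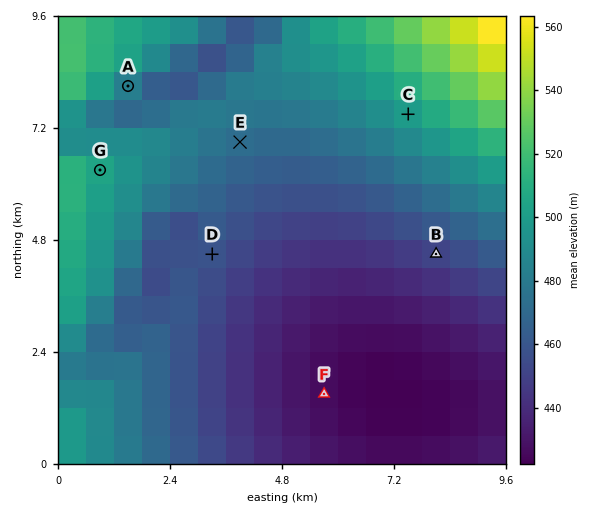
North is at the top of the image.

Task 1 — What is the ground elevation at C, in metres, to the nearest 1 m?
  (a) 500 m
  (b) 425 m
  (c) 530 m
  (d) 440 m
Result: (a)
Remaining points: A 483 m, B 451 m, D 459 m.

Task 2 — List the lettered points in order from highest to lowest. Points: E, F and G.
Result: G E F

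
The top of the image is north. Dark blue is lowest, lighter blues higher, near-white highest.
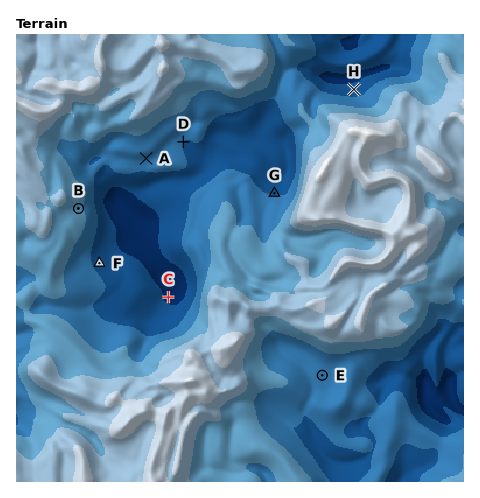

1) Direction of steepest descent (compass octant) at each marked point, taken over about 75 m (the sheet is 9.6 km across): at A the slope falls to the S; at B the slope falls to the E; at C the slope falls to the NE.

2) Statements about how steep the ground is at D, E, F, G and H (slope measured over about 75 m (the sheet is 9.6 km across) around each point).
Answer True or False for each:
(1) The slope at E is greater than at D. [False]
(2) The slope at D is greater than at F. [False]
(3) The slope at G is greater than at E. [True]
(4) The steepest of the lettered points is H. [True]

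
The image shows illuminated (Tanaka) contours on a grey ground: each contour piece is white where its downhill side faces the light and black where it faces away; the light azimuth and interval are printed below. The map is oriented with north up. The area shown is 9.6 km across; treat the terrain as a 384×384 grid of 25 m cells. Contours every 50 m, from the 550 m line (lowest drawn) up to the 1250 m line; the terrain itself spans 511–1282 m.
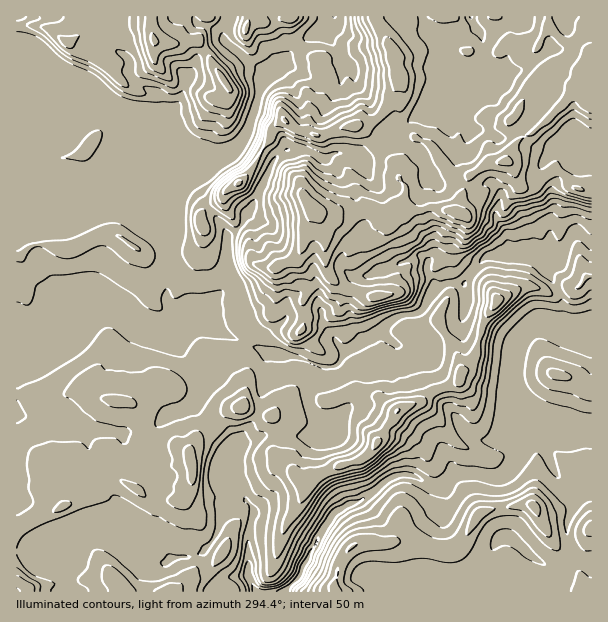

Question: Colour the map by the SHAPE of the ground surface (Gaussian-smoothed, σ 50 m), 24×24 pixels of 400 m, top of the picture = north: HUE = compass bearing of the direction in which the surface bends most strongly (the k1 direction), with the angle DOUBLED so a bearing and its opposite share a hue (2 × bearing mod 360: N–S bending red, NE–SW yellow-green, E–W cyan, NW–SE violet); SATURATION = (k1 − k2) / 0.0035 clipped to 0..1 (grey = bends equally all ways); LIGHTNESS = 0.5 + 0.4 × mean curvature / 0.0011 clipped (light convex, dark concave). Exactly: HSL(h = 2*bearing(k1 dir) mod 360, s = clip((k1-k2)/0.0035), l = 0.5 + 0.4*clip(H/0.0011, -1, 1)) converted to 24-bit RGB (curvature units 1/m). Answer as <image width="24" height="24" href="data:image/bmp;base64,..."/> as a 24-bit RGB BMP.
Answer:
<image width="24" height="24" href="data:image/bmp;base64,Qk32BgAAAAAAADYAAAAoAAAAGAAAABgAAAABABgAAAAAAMAGAAATCwAAEwsAAAAAAAAAAAAAh+bZlT2deGCOY5+qoNi4M1en0XjG0nunLK4nPgBS/8l8ADMsuYDU9tyibjh3e3FlfYBwfHlue4xtaXKEi4CUf5uedGaUhZOhZzkyf4F0YHh8hcR+dj9IgXBkWnRIWXwt9szYBRJZ7N22yaNgAC4z+NPUWkygbKmZZ4yXdoS1vKt/S3dzgY51bTxHYMA4iDowwVSlSm07ZYRdhXxdiWJpiV9hhW9knbF8GcmJRwS+gHiy89DDATIxbMFu4Krcx2q+e7KkT2J723SedYo+V1M+rFRCSOG5soTYYmCA25TXbFPNUJJ4gFNQaK60iImvjcOENEJ7nx5lOmJC8sS7qYpbADMRPmMQvZGWsJiSV1KFSo6S8dP4nYLw1Pfuc0izKKNlcW6BfZdviHRrp2Ggh7fHbGOfclFw4PGQRUNufT+Le22pdMWX+dLqgjx2Kn0bAjEEgUQXf3scRo8zZ2EpLkAk0MVMYjJRepNgbmyMmI2saXmVh6J8fGB8i2SRZVWR9enKKT1QQ1WTo7fChMiqO1+V6M3+/8zzPIaRO6OdfLWJcVOdjb3KUnabnZ1uZWmTlX+hb4qSe4lrg1ZXi4ZVemRVXZRqY6+mzoKPsTSLHD8gnLo3eXhAbW5TK0g0ctRd/M/gQYKGTH+KOtKme4Q+YXtpeoxqf3VkdntfhF1ei2xgf2qBn4GXg6WucaCPXXZVSndVvmrS1Of3d5LLhoirhFeTVYGAPGg98r3J4LXyL8hpYB4qXsV2YWF8gG9wfXJhgGhSb4WMfXibloqueaygmXN/mWeNk6iuV2SIU4Bj17VsOU5oqYCAX3CVmYCpV6+mVZdBiG0/6lzu8cHMQ6WMSktym1SOh7WQiMHNeX12Z3trYoNnon5+doqKeJ+elmZui2SDc4aEqa2BX0xzbVU3nZMyOJ55poaWZ4N3f4NwRj9W58+l1XOAN0BoYKOtoc68jVKegH9+fX99a3pxiZhugHZseGxfeHNmgYl5fHJtjWJWeCxe+7rYN+CNXEUmO2grl05iioRoV45eMYKU976QJz5IY5RnfG5ZeG1le4RzfH9/fn9/eoV0gG90hoF7fIeCcn9yeXKAeFZ91s92NJIatAmA3FRw15Q0ESoJA4EK45KZGzNL/8zPK3pELEonaFw6bnc7ho92cXpze351e3FwfW5ogJNwf2t3gXVlW3pkXyxb2KtRKolKrRKWm+3Hp8n04tH6tsD0BEkuSwl0oui29dL5k530RC3/2qjncJtufVRacoRbY3F3i3l0iax7XVGDopGIRlmRqUTw1eL2557tENu4haQnX2wjNlQTzZIchh6mSb4rDIQZd3BBjEs4HyNSztSCn2q2gZvIwJzWh2m5odrVjXPBVkmA1n9mEz5ngu6cRTec2j5Q4KFmP1ycsnezuWqOvp9fH01h5JtcJHg2J1YgbYRGPZt3caUkcH1jd3hgWnFRZpdRmGlRd19jQ0Vp9/rRiABNCH4vUSAwqKhaz9mklIi+SkiiyLbZrnrKdEne1vXxel3YqBq/VHU5hoI2XUgqgId2dXlwgYBwb39vgoB2f35/V2x8NKa1/8z2GdCME0GDtuWzmtm/kVapaqm9kzRJUrNfQpONzZJG3T2T2QrYxdLtMxGd0uH5l36ahXmQjZODboh5d399gH9/eX99THRRElot/8zcACQz2PXWqz5ynlE8YilLpbySq2+cjkuVXKrN6k/it+3NMWSGZJ/VhoZVc396gn2Ok4CWnoaKa3t9fX9/f3J4eFBJboUyBywh/7ivLi8Ew3EAQVAaQY80SJhZr0FwiM+qSkJlPrI82V9OqTpKQG5KhHlqfH98dn53dYB5nIWFg3ONeXBrcE14w3KO0MOBAzE2/2ihzPH/V5n23MX238nxnlCBMqZHhllYgFyHUkOd6ax9zkHZ1ERla0Uqf3+Af39+en13e1RVp1EmO64tIHAzfpDT8s3KQ5TgAN690B5yx6RtJ1c7iB9M3ImJU8FcW3lxb354WX9hapZDwHKOw26jfZHcgH+AfnJ1Xzguq7ggaNXq3DN2S/WtEzs81P7NiSh+JVQ2bG8zxJJKRnGFOCZA3deQbcaRW1l5g4FscHxaQ21PyZ1cenGmp2FkdWFdcxpBrO7bZcSsVC1l7+q2iFLXO/jYl38buSgAO2hOP4RqkMmXgiebXkWT3/TXlVSncmGMjKSyTEm8dn2xWsNTU4hBbcC2kgjgXfaxsGBwqmOiOUOAzu+uZHpG7TgPCBxk/MzLa0/YfO2bJ5R/MiBW0KpjmdZgd1Jkjml+RcxUwBi8Vqlmk0dwoaJ4aodZ"/>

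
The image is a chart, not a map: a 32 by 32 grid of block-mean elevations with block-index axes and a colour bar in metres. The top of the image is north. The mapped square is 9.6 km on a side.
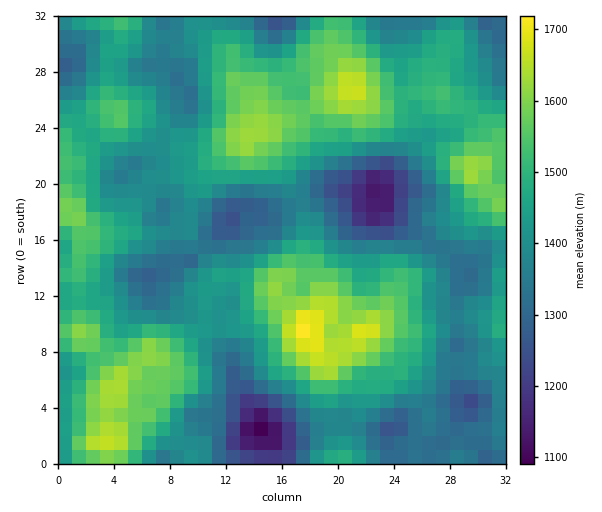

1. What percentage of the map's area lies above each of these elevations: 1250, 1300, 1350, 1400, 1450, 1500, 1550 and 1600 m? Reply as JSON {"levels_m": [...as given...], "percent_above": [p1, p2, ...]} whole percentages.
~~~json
{"levels_m": [1250, 1300, 1350, 1400, 1450, 1500, 1550, 1600], "percent_above": [95, 90, 77, 61, 46, 31, 18, 8]}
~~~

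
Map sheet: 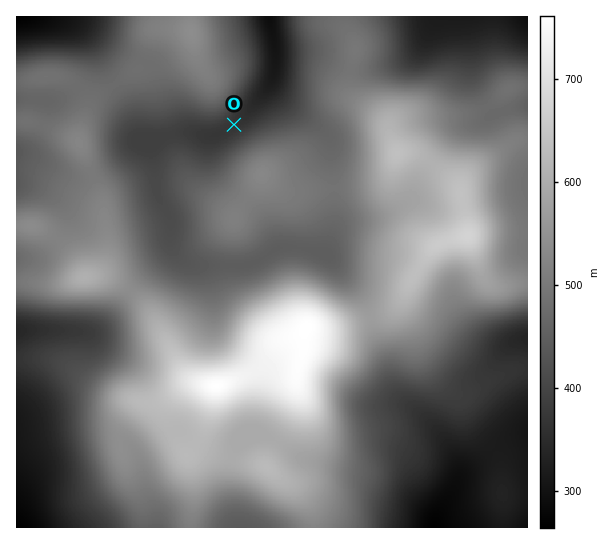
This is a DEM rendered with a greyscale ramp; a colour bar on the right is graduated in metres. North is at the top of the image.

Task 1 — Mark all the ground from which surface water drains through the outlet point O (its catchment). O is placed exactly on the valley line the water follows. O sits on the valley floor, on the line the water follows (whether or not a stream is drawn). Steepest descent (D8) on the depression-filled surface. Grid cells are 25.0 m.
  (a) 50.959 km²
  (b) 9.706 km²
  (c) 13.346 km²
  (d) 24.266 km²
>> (d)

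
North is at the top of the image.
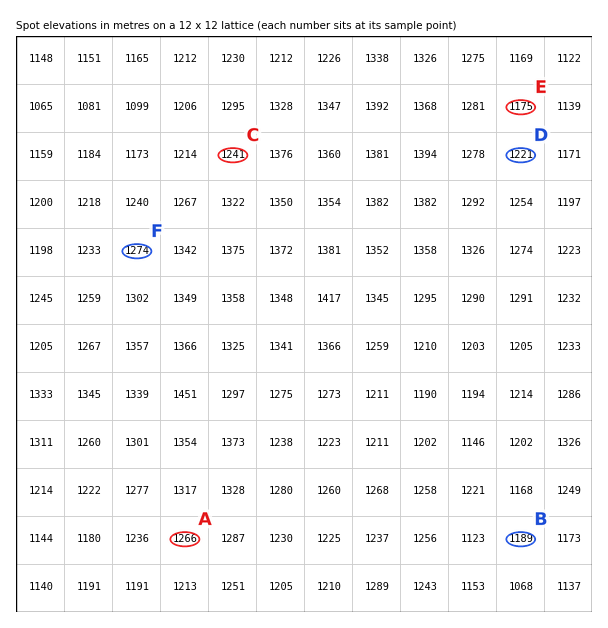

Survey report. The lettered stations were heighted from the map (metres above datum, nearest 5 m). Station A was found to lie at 1265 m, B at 1190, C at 1240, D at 1220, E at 1175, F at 1275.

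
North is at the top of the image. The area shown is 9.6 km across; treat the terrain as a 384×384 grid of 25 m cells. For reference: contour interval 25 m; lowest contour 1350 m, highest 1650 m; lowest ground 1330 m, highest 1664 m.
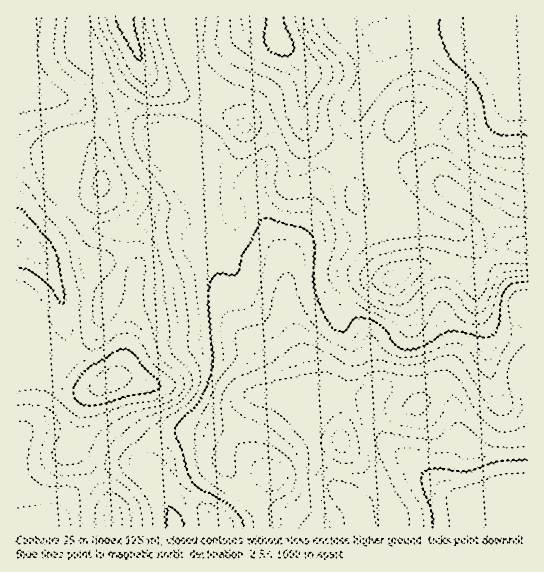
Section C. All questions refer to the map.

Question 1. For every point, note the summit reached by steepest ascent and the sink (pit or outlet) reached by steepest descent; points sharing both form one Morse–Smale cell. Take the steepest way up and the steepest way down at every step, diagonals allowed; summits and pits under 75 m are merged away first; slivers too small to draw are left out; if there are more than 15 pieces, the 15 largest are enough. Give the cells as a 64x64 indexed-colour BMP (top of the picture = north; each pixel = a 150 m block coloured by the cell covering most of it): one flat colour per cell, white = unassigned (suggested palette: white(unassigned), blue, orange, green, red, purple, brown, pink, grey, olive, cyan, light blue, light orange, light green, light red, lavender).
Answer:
<image width="64" height="64" href="data:image/bmp;base64,Qk12CAAAAAAAAHYAAAAoAAAAQAAAAEAAAAABAAQAAAAAAAAIAAATCwAAEwsAABAAAAAAAAAA////ALR3HwAOf/8ALKAsACgn1gC9Z5QAS1aMAMJ34wB/f38AIr28AM++FwDox64AeLv/AIrfmACWmP8A1bDFABERERERERERERERERERERERERERERERERERERERERERERERERERERERERERERERERERERERERERERERERERERERERERERERERERERERERERERERERERERERERERERERERERERERERERERERERERERERERERERERERERERERERERERERERERERERERERERERERERERERERERERERERERERERERERERERERERERERERERERERERERERERERERERERERERERERERERERERERERERERERERERERERERERERERERERERERERERERERERERERERERERERERERERERERERERERERERERERERERERERERERERERERERERERERERERERERERERERERERERERERERERERERERERERERERERERERERERERERERERERERERERERERERERERERERERERERERERERERERERERERERERERERERERERERERERERERERERERERERERERERERERERERERERERERERERERERERERERERERERERERERERERERERERERERERERERERERERERERERERERERERERERERERERERERERERERERERERERERERERERERERERERERERERERERERERERERERERERERERERERERERERERERERERERERERERERERERERERERERERERERERERERERERERERERERERERERERERERERERERERERERERERERERERERERERERERERERERERERERERERERERERERERERERERERERERERERERERERERERERERERERERERERERERERERERERERERERERERERERERERERERERERERERERERERERERERERERERERERERERERERERERERERERERERERERERERERERERERERERERERERERERERERERERERERERERERERERERERERERERERERERERERERERERERERERERERERERERERERERERERERERERERERERERERERERERERERERERERERERERERERERERERERERERERERERERERERERERERERERERERERERERERERERERERERERERERERERERERERERERERERERERERERERERERERERERERERERERERERERERERERERERERERERERERERERERERERERERERERERERERERERERERERERERERERERERERERERERERERERERERERERERERERERERERERERERERERERERERERERERERERERERERERERERERERERERERERERERERERERERERERERERERERERERERERERERERERERERERERERERERERERERERERERERERERERERERERERERERERERERERERERERERERERERERERERERERERERERERERIREREREREREREREREREREREREREREREREREREREREREiEREREREREREREREREREREREREREREREREREREREREiIhERERERERERERERERERERERERERERERERERERERESIiERERERERERERERERERERERERERERERERERERERESIiIRERERERERERERERERERERERERERERERERExERERIiIiEREREREREREREREREREREREREREREREREzERERIiIiIRERERERERERERERERERERERERERERERETMREREiIiIhERERERERERERERERERERERERERERERETMxERESIiIiIRERERERERERERERERERERERERERERETMzIiIiIiIiIhERERERERERERERERERERERERERERETMzMiIiIiIiIiIRERERERERERERERERERERERERERERMzMiIiIiIiIiIiERERERERERERERERERERERERERERMzMyIiIiIiIiIiIhEREREREREREREREREREREREREREzMzIiIiIiIiIiIiIRERERERERERERERERERERERERETMzIiIiIiIiIiIiIhERERERERERERERERERERERERETMzMiIiIiIiIiIiIiIRERERERERERERERERERERERETMzMzIiIiIiIiIiIiIRERERERERERERERERERERERETMzMzMiIiIiIiIiIiIhERERERERERERERERERERERETMzMzMzIiIiIiIiIiIiERERERERERERERERERERERETMzMzMzMiIiIiIiIiIiIhERERERERERERERERERERETMzMzMzMyIiIiIiIiIiIiERERERERERERERERERERERMzMzMzMzIiIiIiIiIiIiIhERERERERERERERERERERMzMzMzMzIiIiIiIiIiIiIiIREREREREREREREREREREzMzMzMzMiIiIiIiIiIiIiIhEREREREREREREREREREzMzMzMzMiIiIiIiIiIiIiIiERERERERERERERERERETMzMzMzMyIiIiIiIiIiIiIiIhERERERERERERERERETMzMzMzMzIiIiIiIiIiIiIiIiIRERERERERERERERERMzMzMzMzMiIiIiIiIiIiIiIiIiIREREREREREREREREzMzMzMzMyIiIiIiIiIiIiIiIiIiIiERIiIiERERERETMzMzMzMzMiIiIiIiIiIiIiIiIiIiIiIiIiER"/>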